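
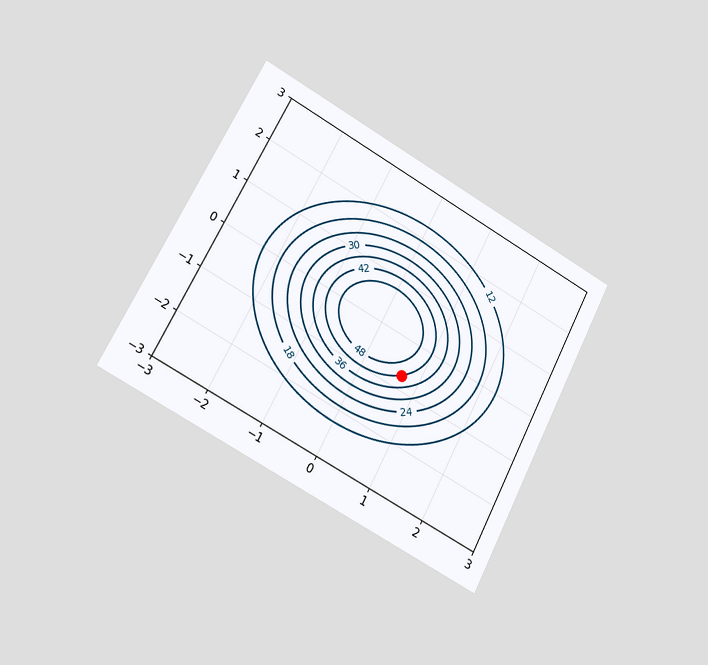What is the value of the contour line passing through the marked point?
42

The chart is tilted about 27° clockwise and viewed slightly from the left. The marked point sits on the contour labelled 42.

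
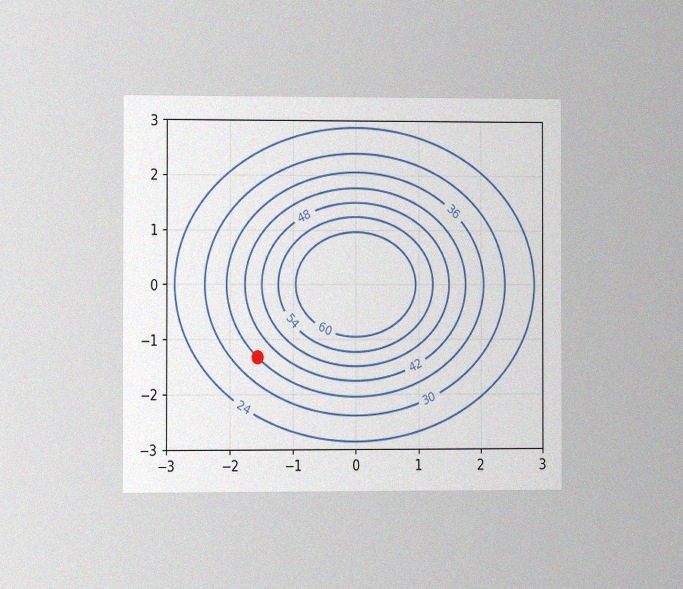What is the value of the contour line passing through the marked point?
The chart is viewed slightly from the left, with some photo noise. The marked point sits on the contour labelled 36.

36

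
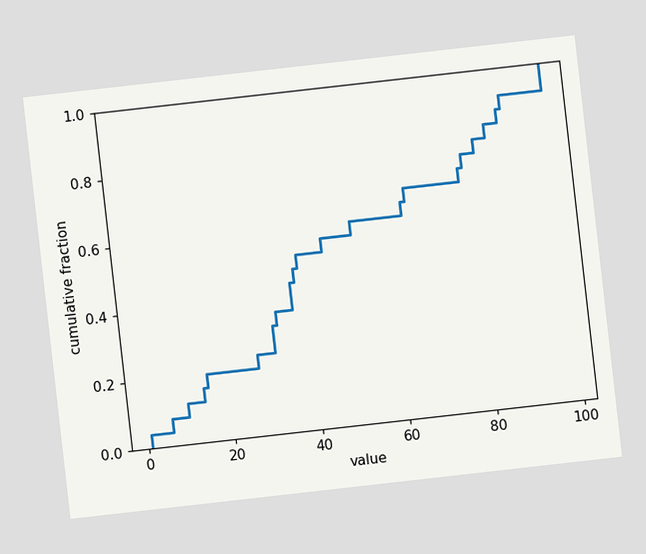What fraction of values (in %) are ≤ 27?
The chart is tilted about 6° counter-clockwise. At x=27 the ECDF step is at 24%.

24%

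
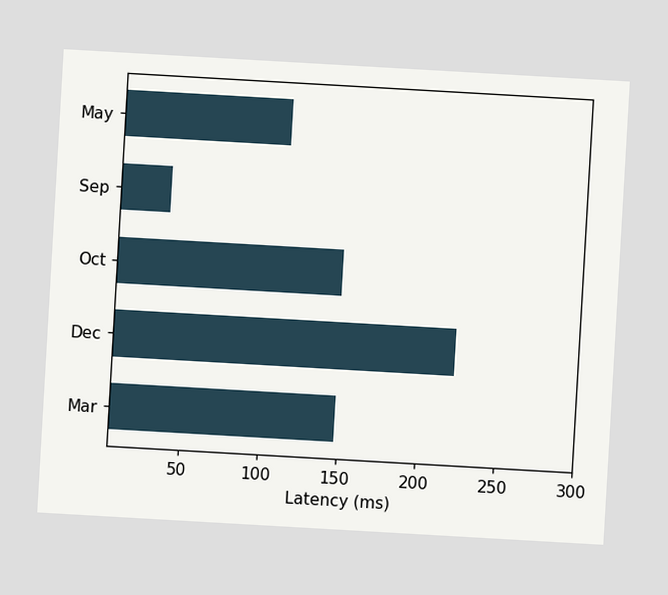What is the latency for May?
111ms

The chart is tilted about 3° clockwise. Reading along the chart's x-axis, the May bar reaches 111ms.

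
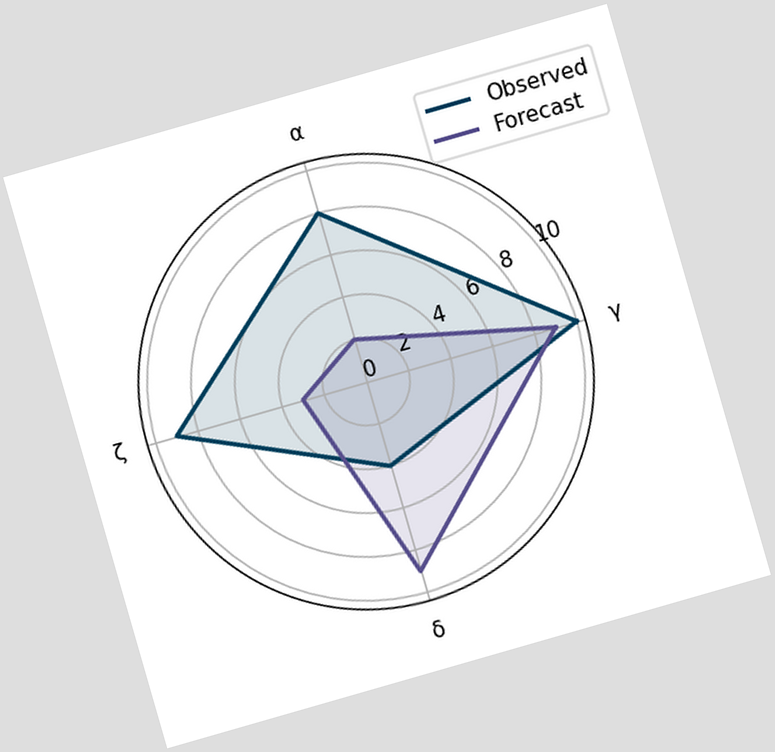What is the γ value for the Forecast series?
The chart is tilted about 16° counter-clockwise. On the γ axis, Forecast reaches 9.

9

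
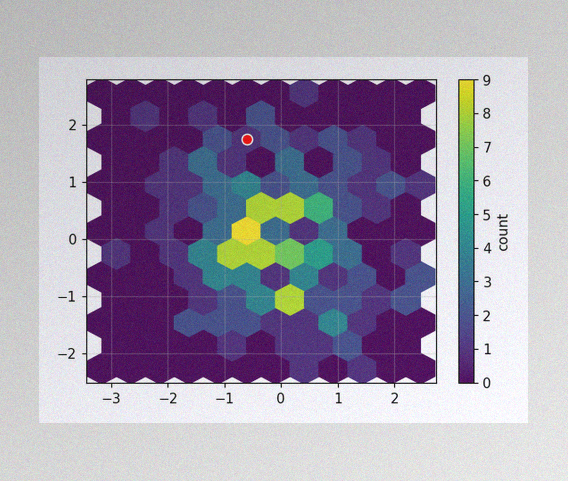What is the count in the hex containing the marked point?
The image has some photo noise and uneven lighting. The marked hex reads 1 on the colorbar.

1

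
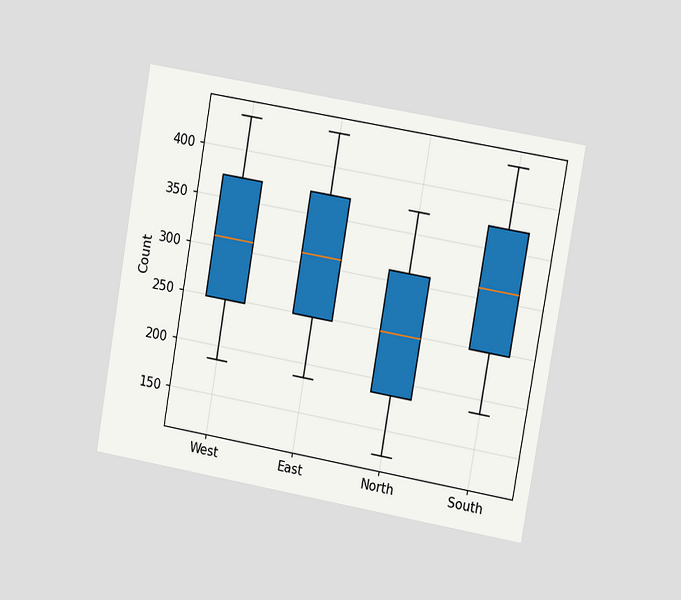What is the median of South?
310

The chart is tilted about 10° clockwise and viewed slightly from the right. The median line in the South box sits at 310.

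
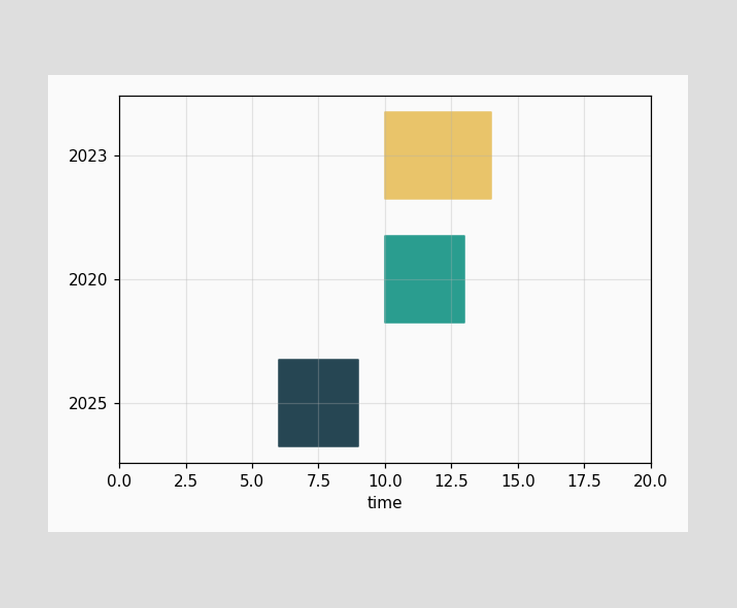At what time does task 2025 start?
The 2025 bar begins at t=6.

6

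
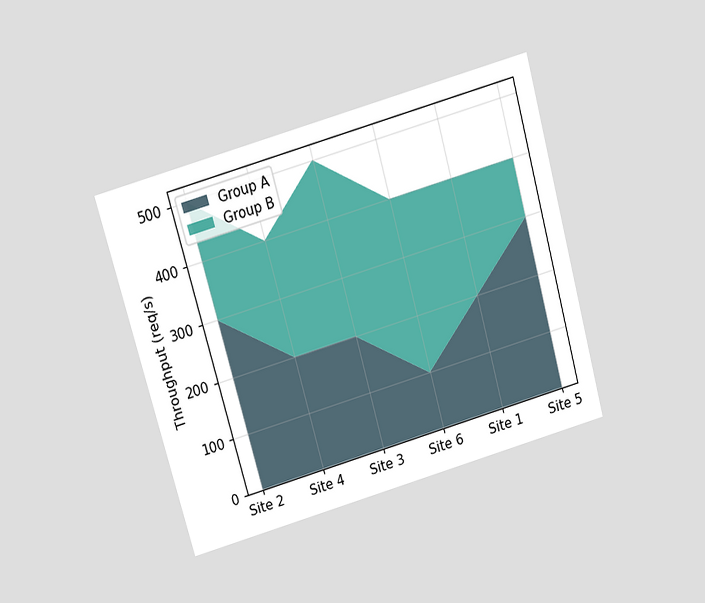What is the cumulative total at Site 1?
400req/s

The chart is tilted about 16° counter-clockwise and viewed slightly from above. The stacked total at Site 1 reaches 400req/s.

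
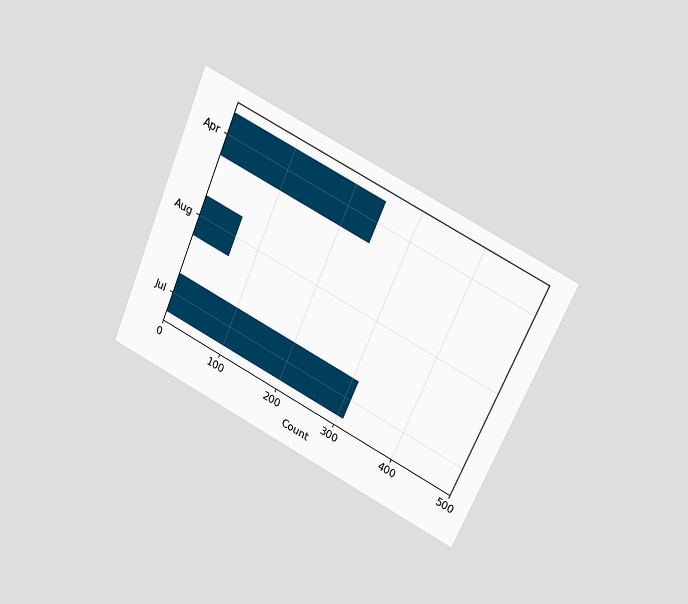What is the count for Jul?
310

The chart is tilted about 23° clockwise and viewed slightly from above. Reading along the chart's x-axis, the Jul bar reaches 310.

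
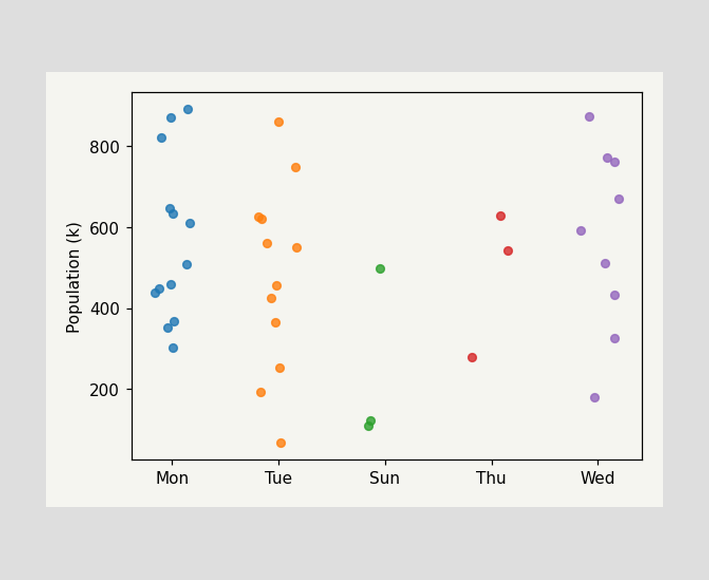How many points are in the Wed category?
Counting the markers in the Wed column gives 9.

9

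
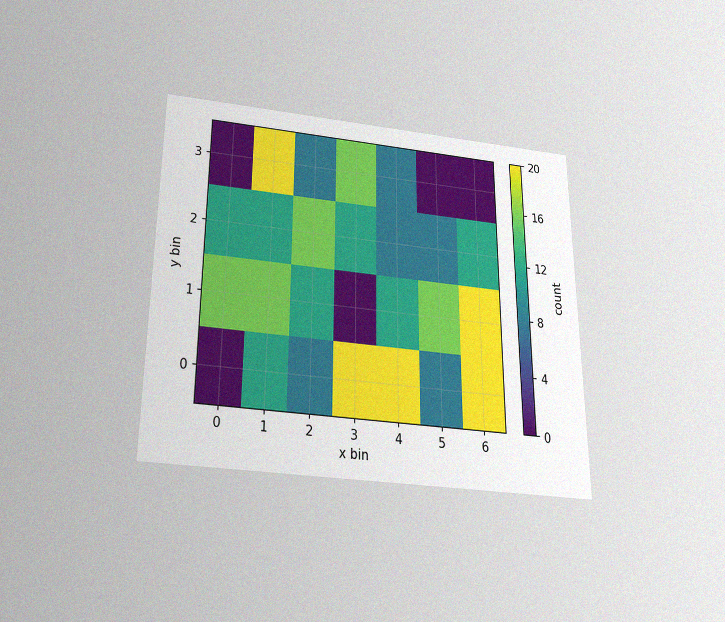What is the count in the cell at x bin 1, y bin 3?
The chart is viewed slightly from below, with some photo noise. Matching the cell (1, 3) against the colorbar gives 20.

20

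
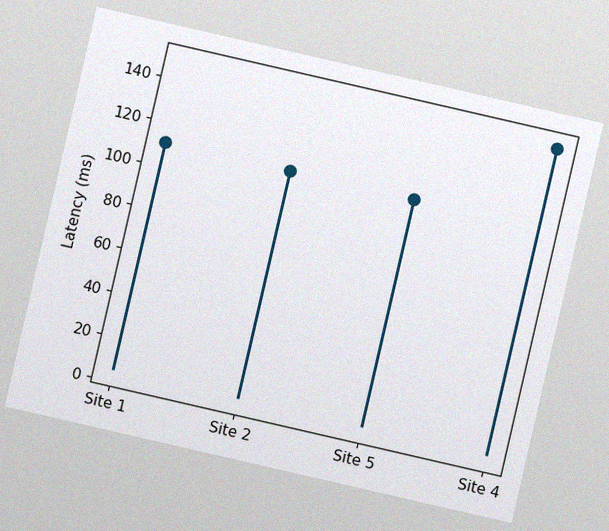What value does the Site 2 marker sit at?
The chart is tilted about 13° clockwise, with some photo noise. The Site 2 marker sits at 111ms.

111ms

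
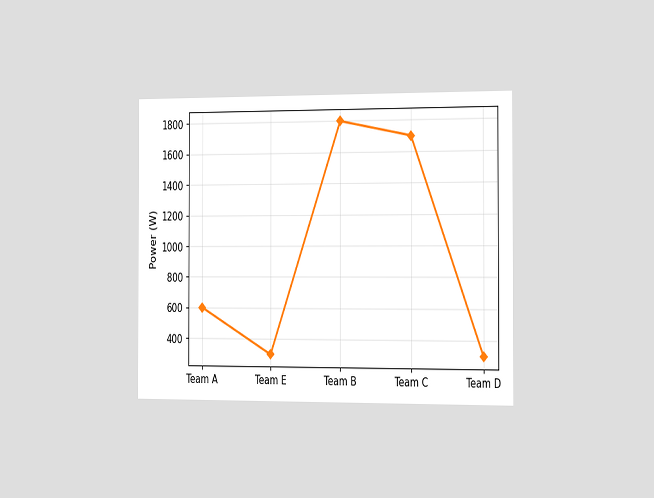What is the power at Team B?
1800W

The chart is viewed slightly from the right. At Team B, the line is at 1800W.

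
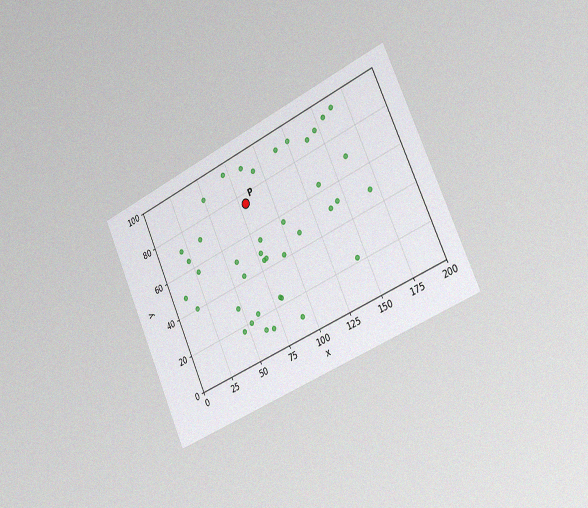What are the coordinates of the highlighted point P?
(80, 75)

The chart is tilted about 25° counter-clockwise and viewed slightly from the right, with some photo noise. Following the gridlines from P to each axis, P sits at (80, 75).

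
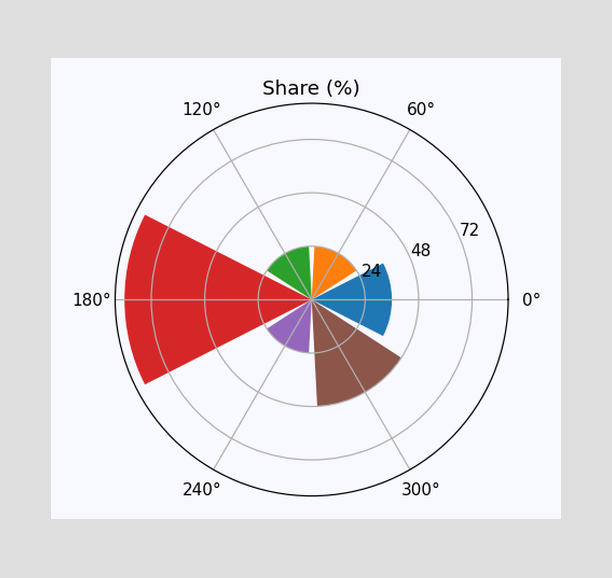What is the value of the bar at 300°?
The bar at 300° reaches 48% on the radial axis.

48%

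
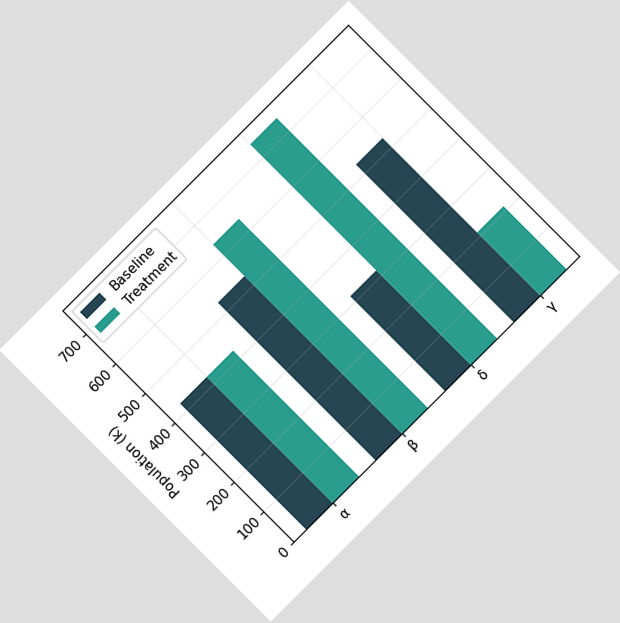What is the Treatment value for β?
636k

The chart is tilted about 45° counter-clockwise. The Treatment bar at β reaches 636k on the y-axis.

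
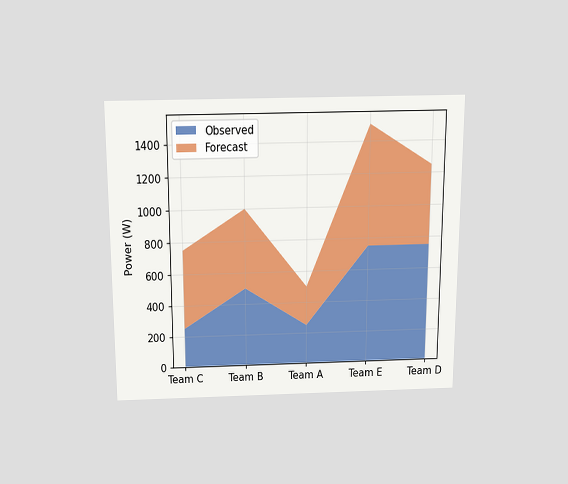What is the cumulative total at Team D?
The chart is viewed slightly from above. The stacked total at Team D reaches 1250W.

1250W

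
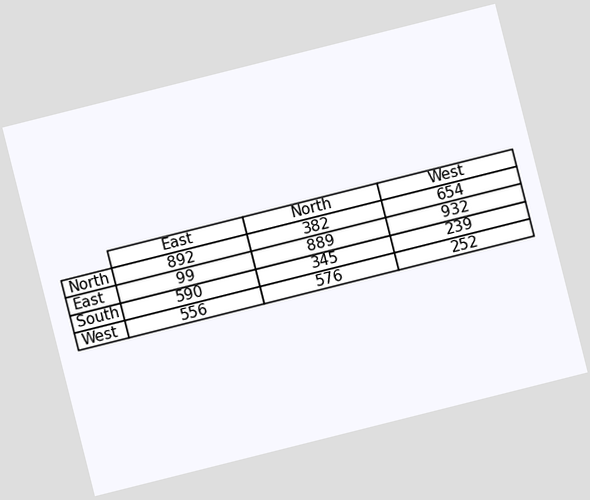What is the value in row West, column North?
The chart is tilted about 14° counter-clockwise. The (West, North) cell reads 576.

576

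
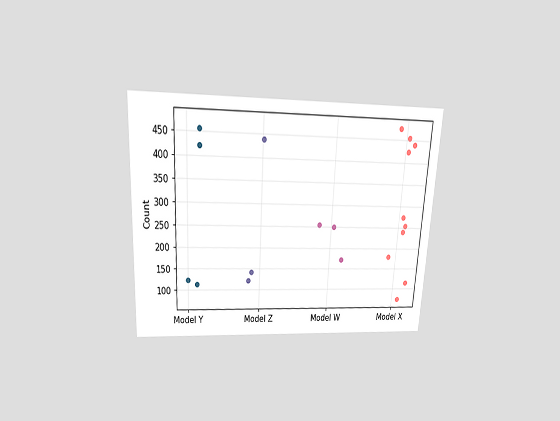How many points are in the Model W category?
3

The chart is tilted about 3° clockwise and viewed slightly from above. Counting the markers in the Model W column gives 3.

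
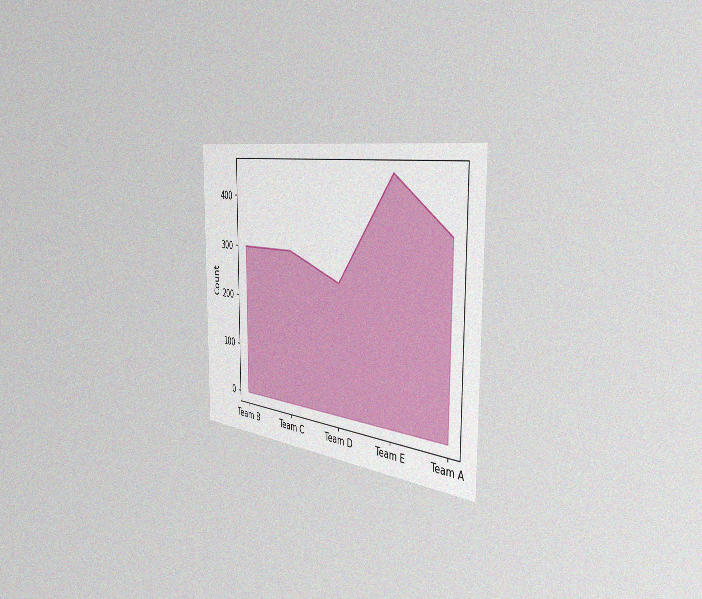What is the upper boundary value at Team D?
250

The chart is viewed slightly from the right, with some photo noise. At Team D the upper boundary is at 250.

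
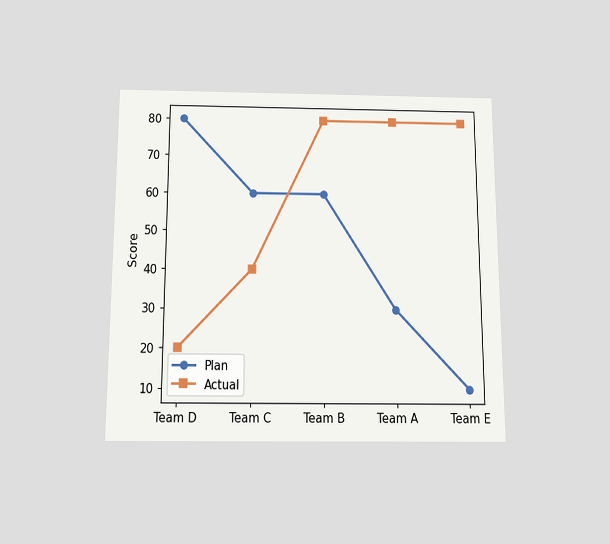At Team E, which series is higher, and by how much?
Actual, by 70

The chart is viewed slightly from below. At Team E, Actual sits above the other line by 70.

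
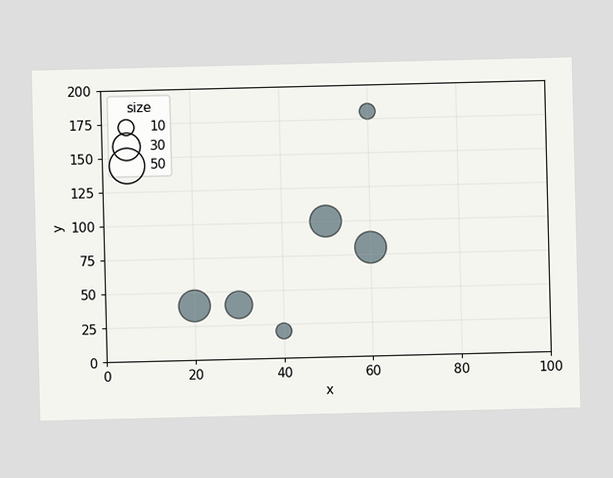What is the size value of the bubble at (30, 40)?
30

Matching the bubble at (30, 40) against the size legend gives 30.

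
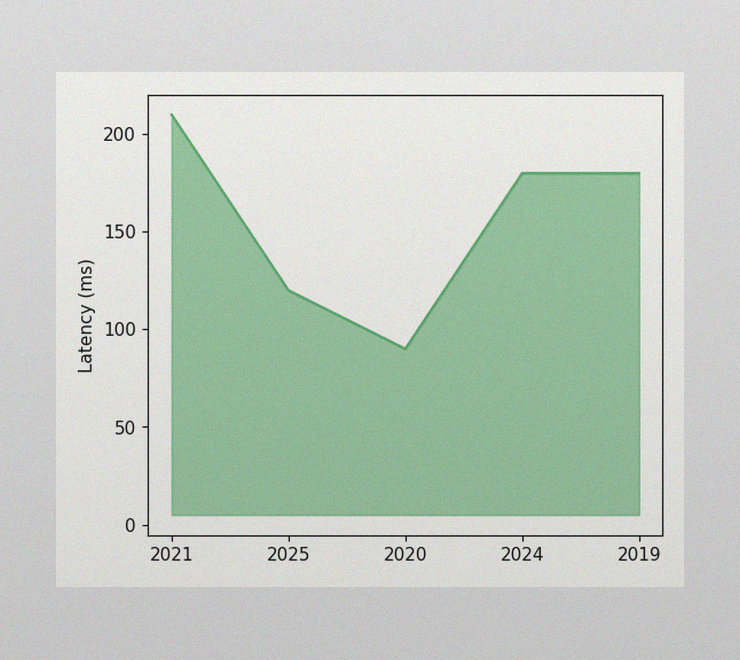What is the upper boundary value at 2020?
The image has some photo noise and uneven lighting. At 2020 the upper boundary is at 90ms.

90ms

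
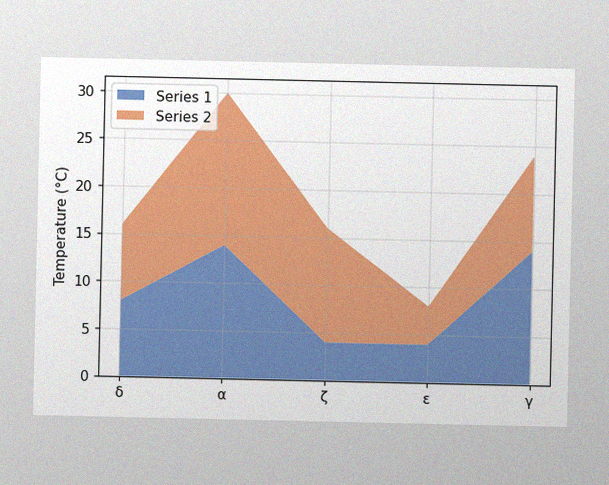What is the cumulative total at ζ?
16°C

The image has some photo noise and uneven lighting. The stacked total at ζ reaches 16°C.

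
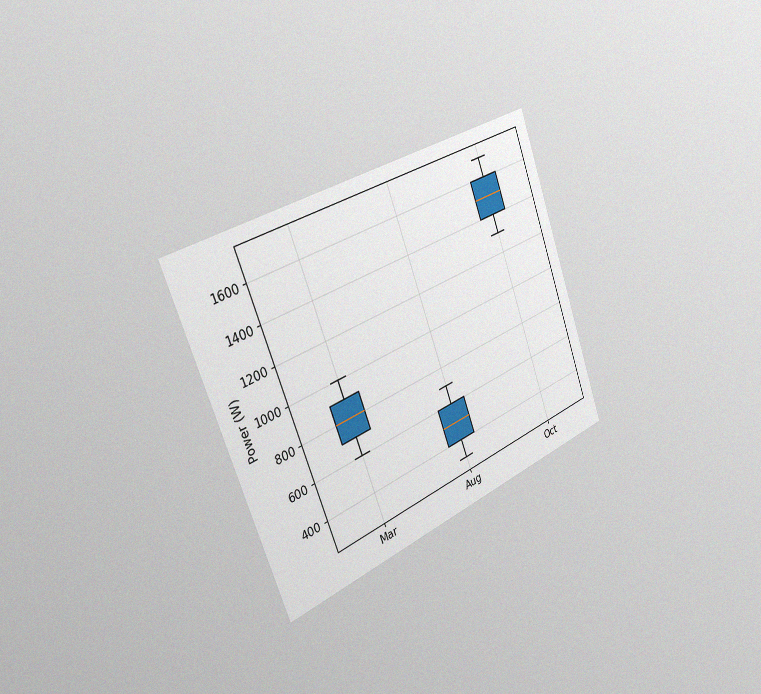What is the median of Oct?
The chart is tilted about 21° counter-clockwise and viewed slightly from the left, with some photo noise. The median line in the Oct box sits at 1500W.

1500W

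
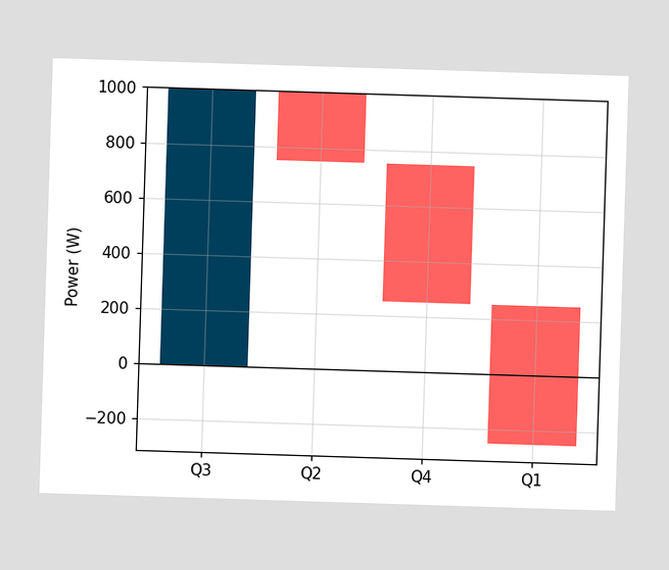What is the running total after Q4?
After Q4 the running total reaches 250W.

250W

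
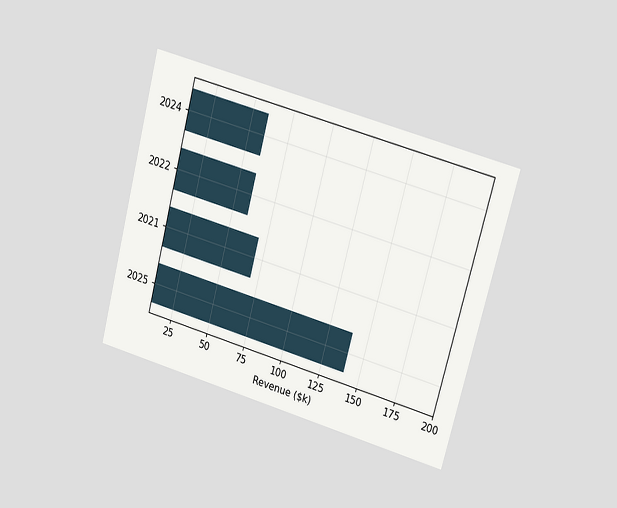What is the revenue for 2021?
The chart is tilted about 15° clockwise and viewed at a slight angle. Reading along the chart's x-axis, the 2021 bar reaches $70k.

$70k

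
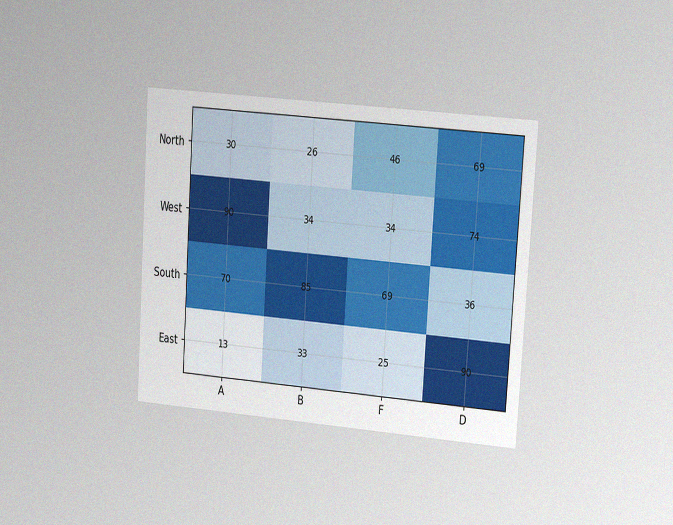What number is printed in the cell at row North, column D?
The chart is tilted about 4° clockwise and viewed slightly from the right, with some photo noise. The (North, D) cell reads 69.

69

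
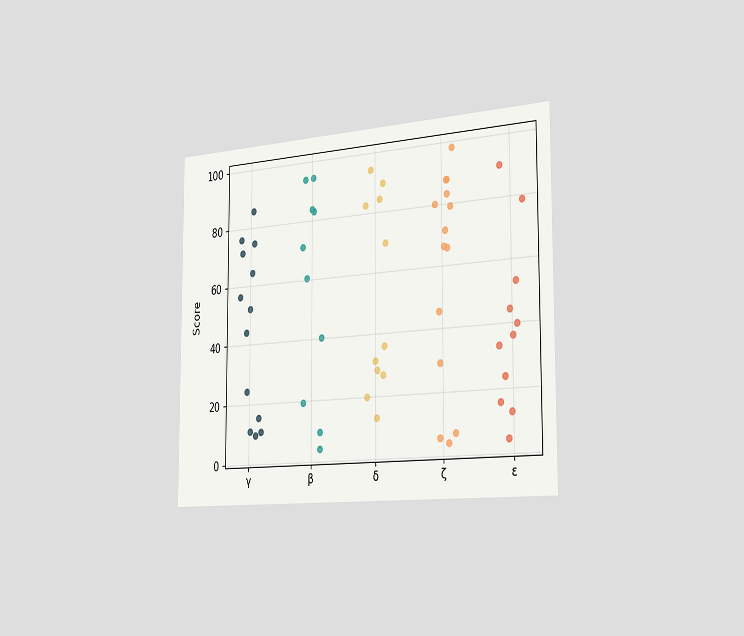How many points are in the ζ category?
The chart is viewed slightly from the right. Counting the markers in the ζ column gives 14.

14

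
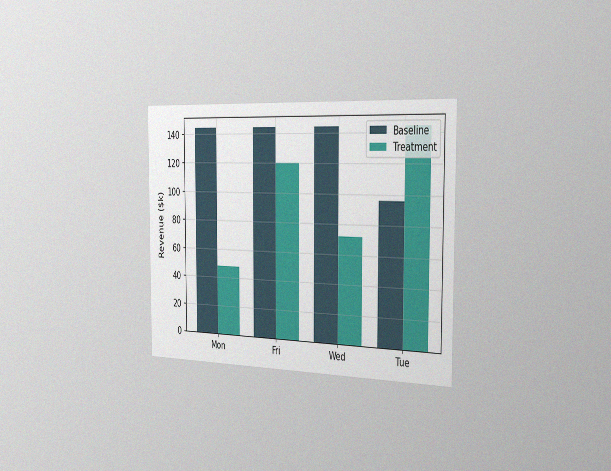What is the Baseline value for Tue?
$96k

The chart is viewed slightly from the right, with some photo noise. The Baseline bar at Tue reaches $96k on the y-axis.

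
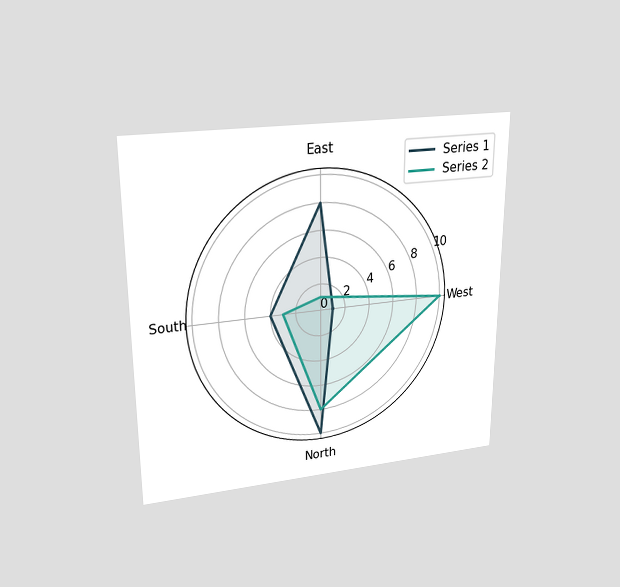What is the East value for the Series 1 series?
The chart is viewed slightly from above. On the East axis, Series 1 reaches 8.

8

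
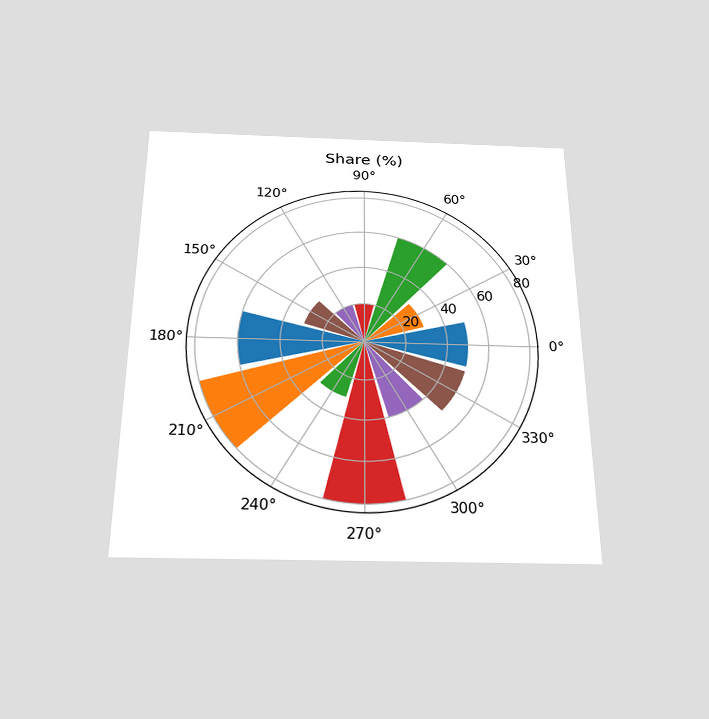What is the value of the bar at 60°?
The chart is viewed slightly from below. The bar at 60° reaches 60% on the radial axis.

60%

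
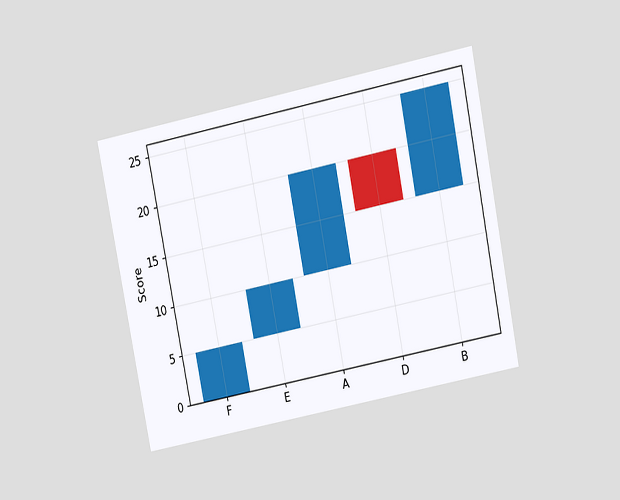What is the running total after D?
15

The chart is tilted about 11° counter-clockwise and viewed at a slight angle. After D the running total reaches 15.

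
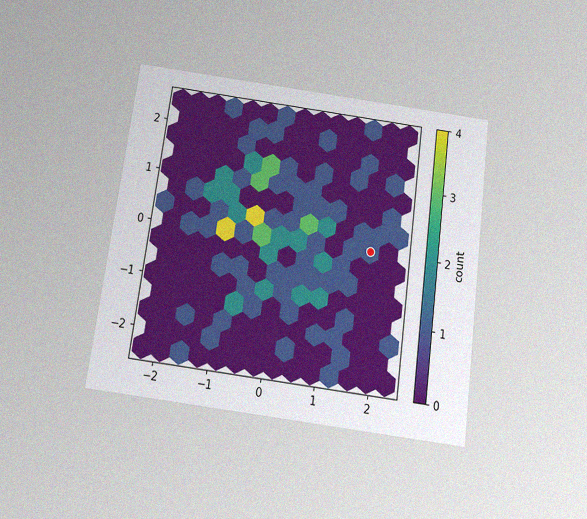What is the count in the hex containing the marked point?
The chart is tilted about 8° clockwise and viewed slightly from below, with some photo noise. The marked hex reads 1 on the colorbar.

1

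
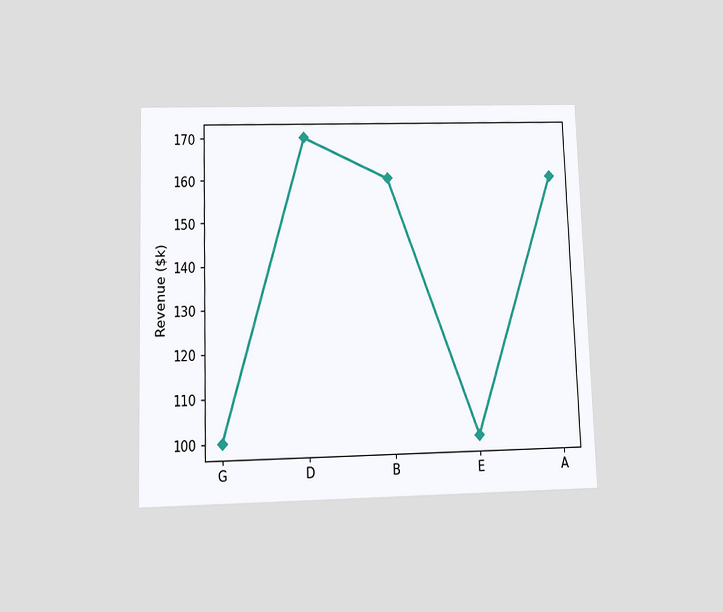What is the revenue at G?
$100k

The chart is viewed slightly from below. At G, the line is at $100k.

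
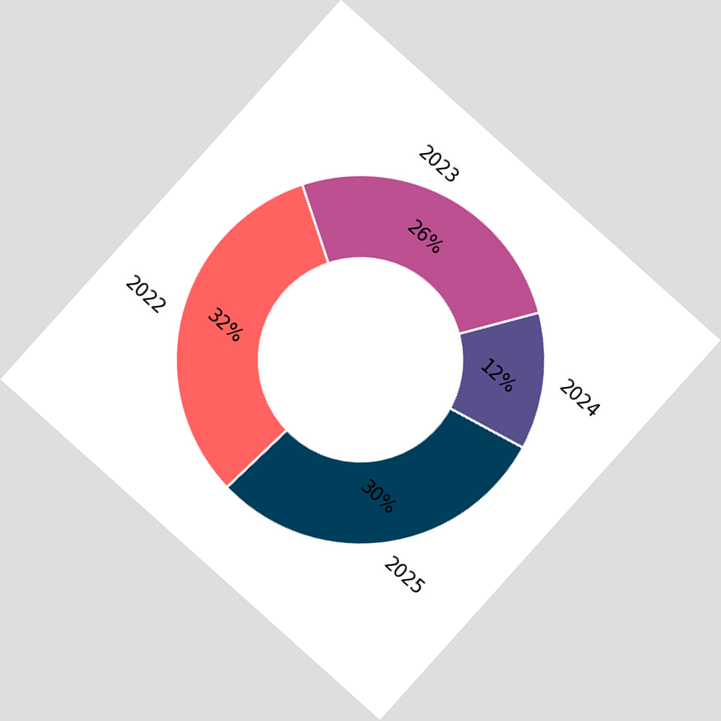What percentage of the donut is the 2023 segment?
26%

The chart is tilted about 42° clockwise. The 2023 segment takes up 26% of the ring.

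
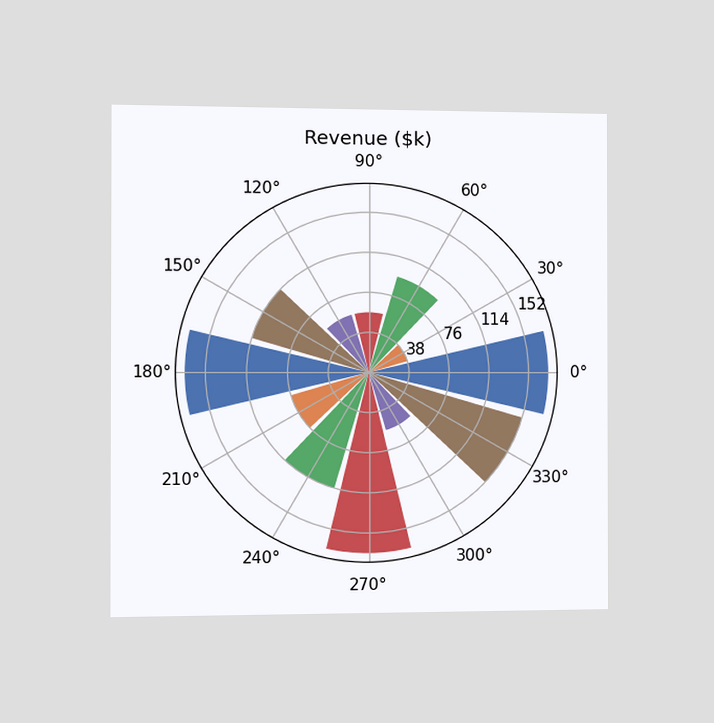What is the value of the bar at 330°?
$152k

The chart is viewed slightly from the left. The bar at 330° reaches $152k on the radial axis.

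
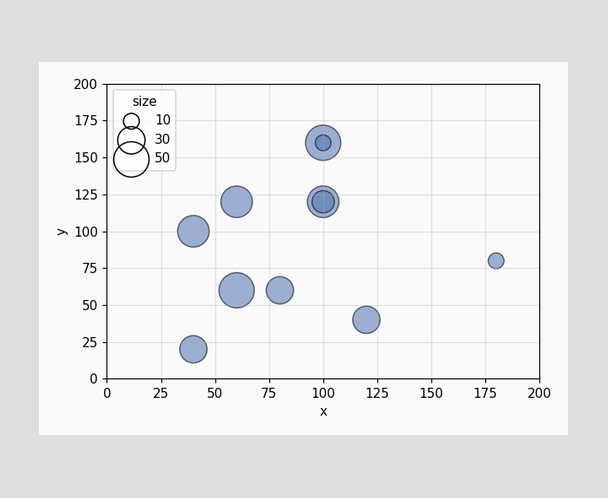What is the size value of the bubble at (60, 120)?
40

Matching the bubble at (60, 120) against the size legend gives 40.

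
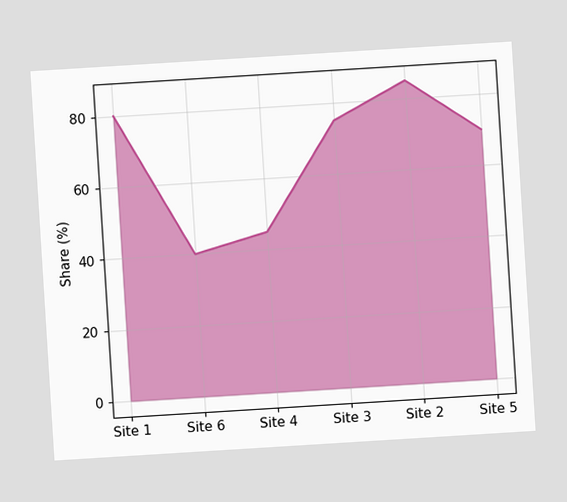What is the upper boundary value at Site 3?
The chart is tilted about 4° counter-clockwise. At Site 3 the upper boundary is at 75%.

75%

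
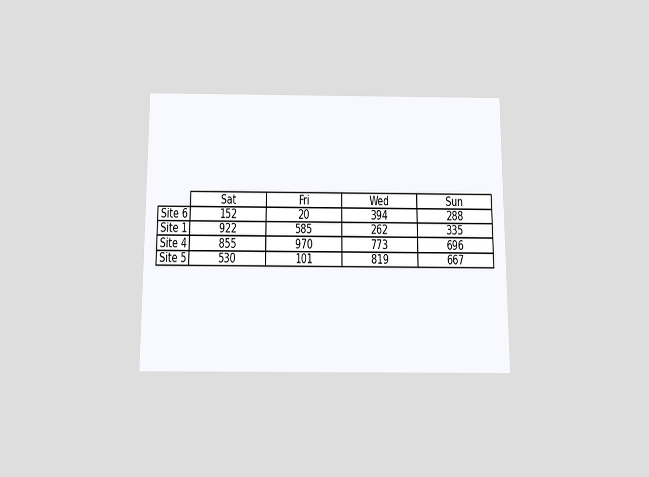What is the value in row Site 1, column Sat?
922

The chart is viewed slightly from below. The (Site 1, Sat) cell reads 922.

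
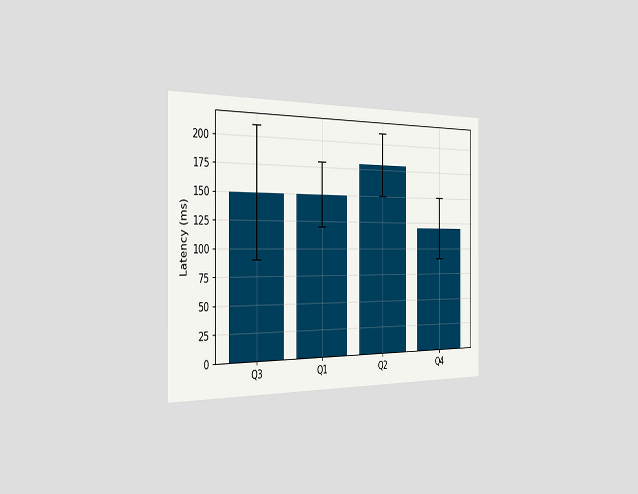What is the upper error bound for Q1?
180ms

The chart is viewed slightly from the left. The Q1 bar's upper whisker reaches 180ms.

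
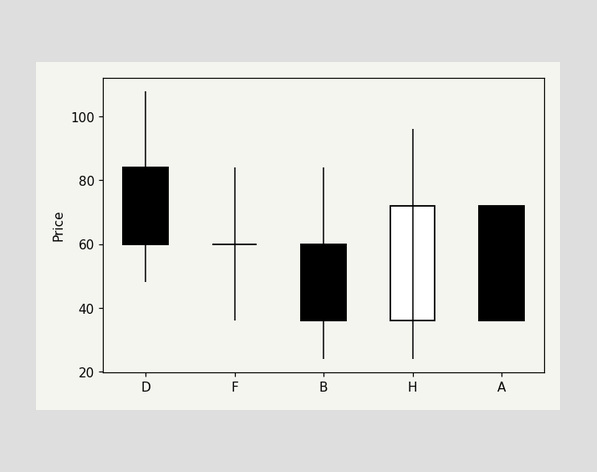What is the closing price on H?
The H candle closes at 72.

72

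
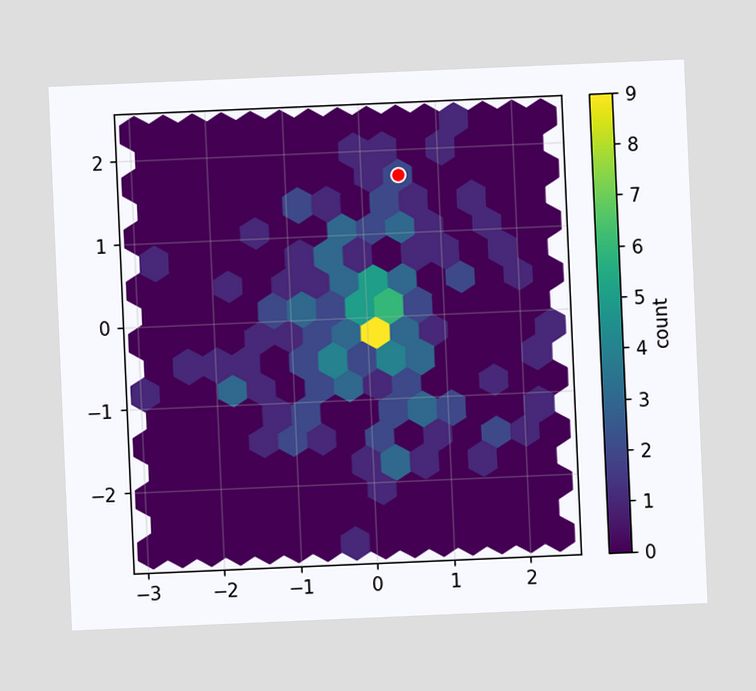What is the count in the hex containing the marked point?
The chart is tilted about 2° counter-clockwise. The marked hex reads 2 on the colorbar.

2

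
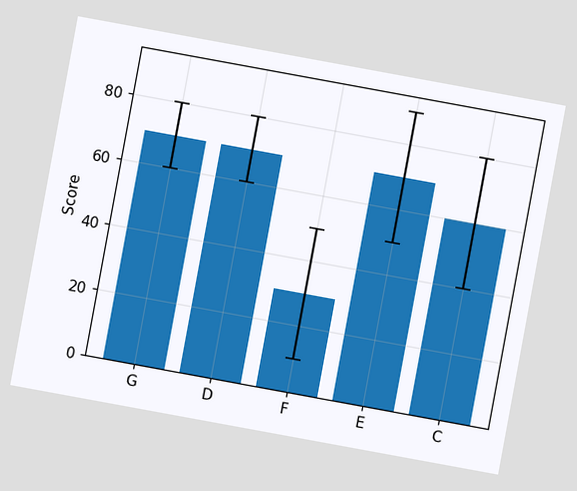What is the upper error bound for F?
50

The chart is tilted about 10° clockwise. The F bar's upper whisker reaches 50.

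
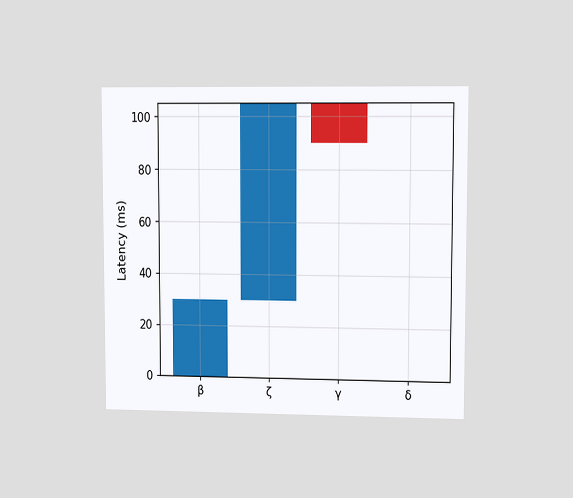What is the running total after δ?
The chart is viewed at a slight angle. After δ the running total reaches 90ms.

90ms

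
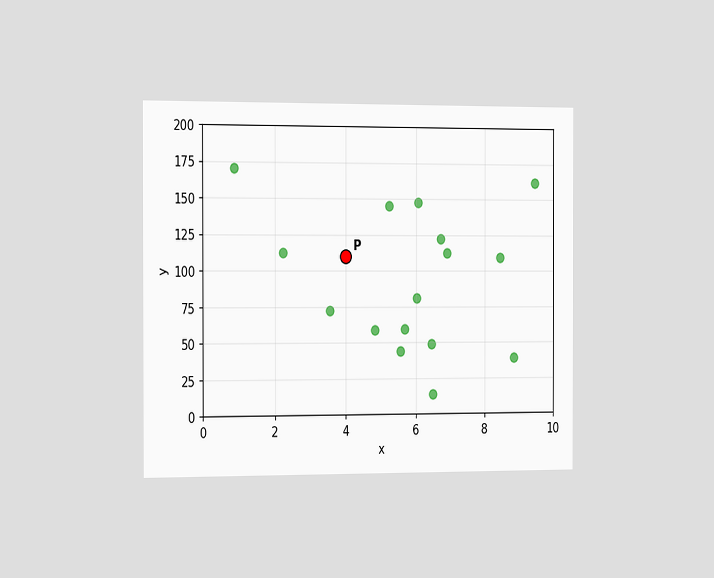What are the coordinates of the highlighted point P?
The chart is viewed slightly from the left. Following the gridlines from P to each axis, P sits at (4, 110).

(4, 110)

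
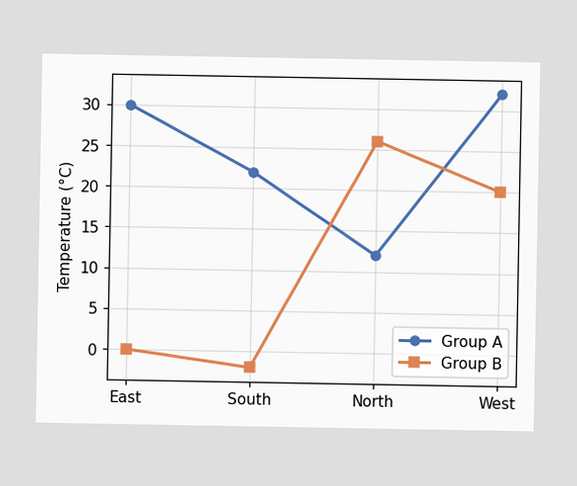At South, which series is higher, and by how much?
Group A, by 24°C

At South, Group A sits above the other line by 24°C.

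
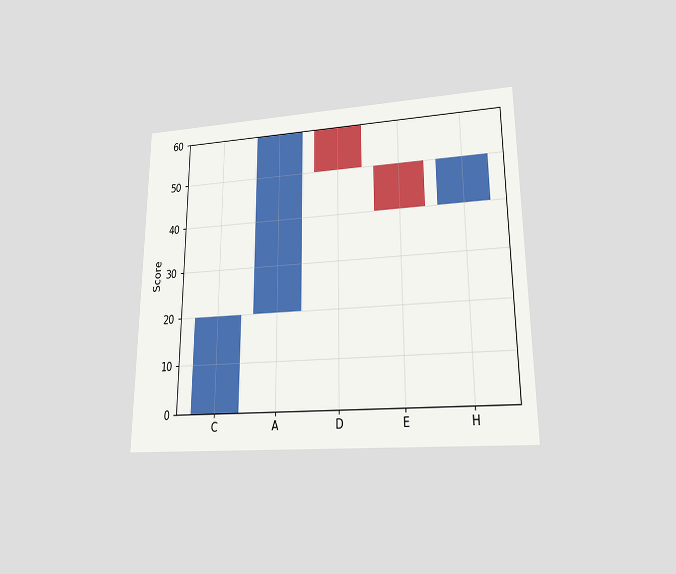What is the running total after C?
20

The chart is viewed at a slight angle. After C the running total reaches 20.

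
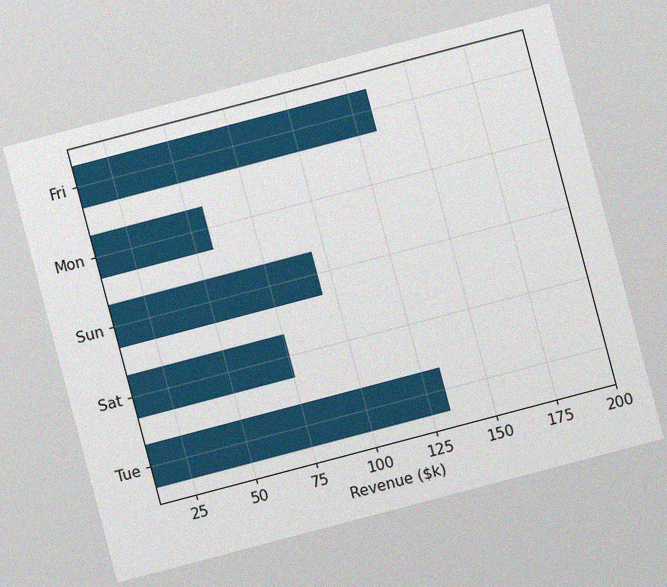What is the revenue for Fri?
$133k

The chart is tilted about 15° counter-clockwise, with some photo noise. Reading along the chart's x-axis, the Fri bar reaches $133k.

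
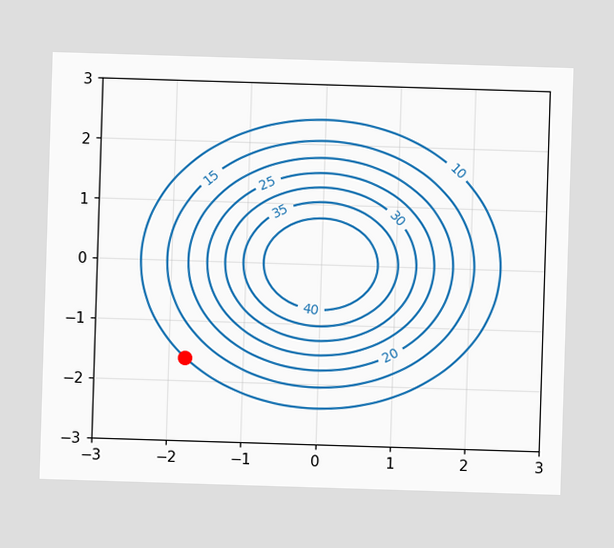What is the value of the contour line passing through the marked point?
10

The marked point sits on the contour labelled 10.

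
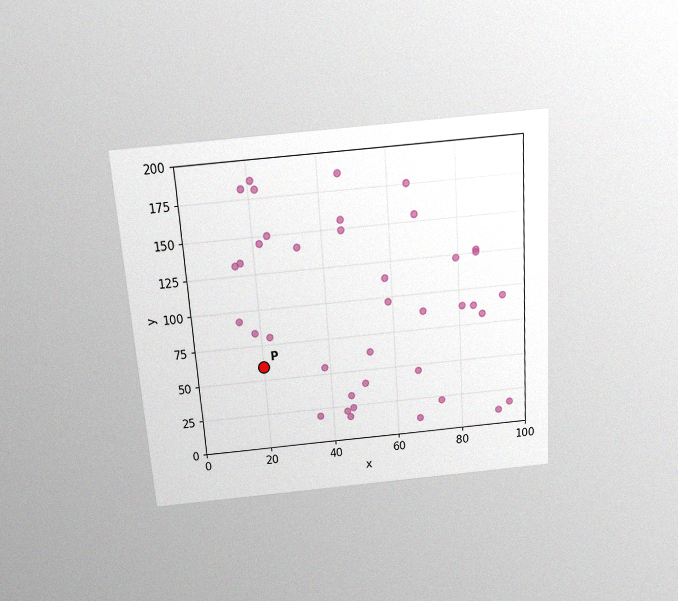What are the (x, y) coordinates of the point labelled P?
(20, 60)

The chart is tilted about 4° counter-clockwise and viewed slightly from above, with some photo noise. Following the gridlines from P to each axis, P sits at (20, 60).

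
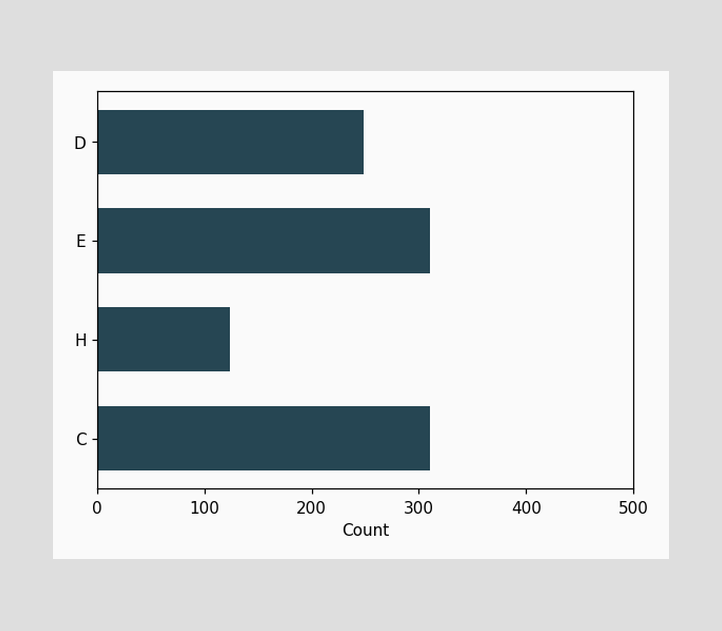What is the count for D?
Reading along the chart's x-axis, the D bar reaches 248.

248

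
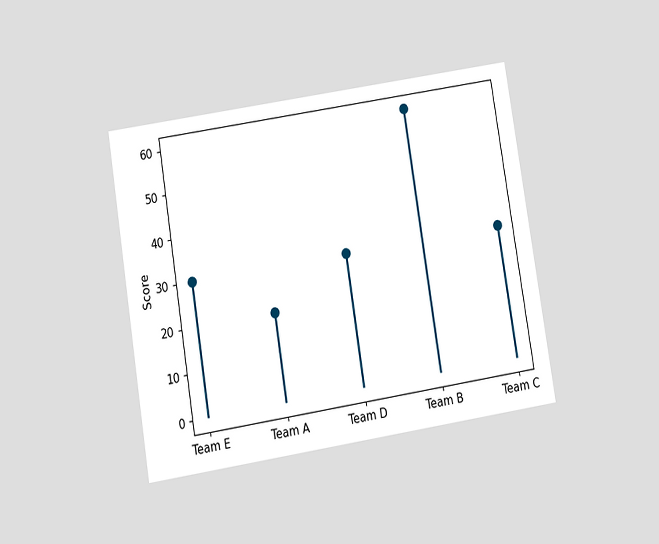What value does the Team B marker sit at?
60

The chart is tilted about 9° counter-clockwise and viewed slightly from below. The Team B marker sits at 60.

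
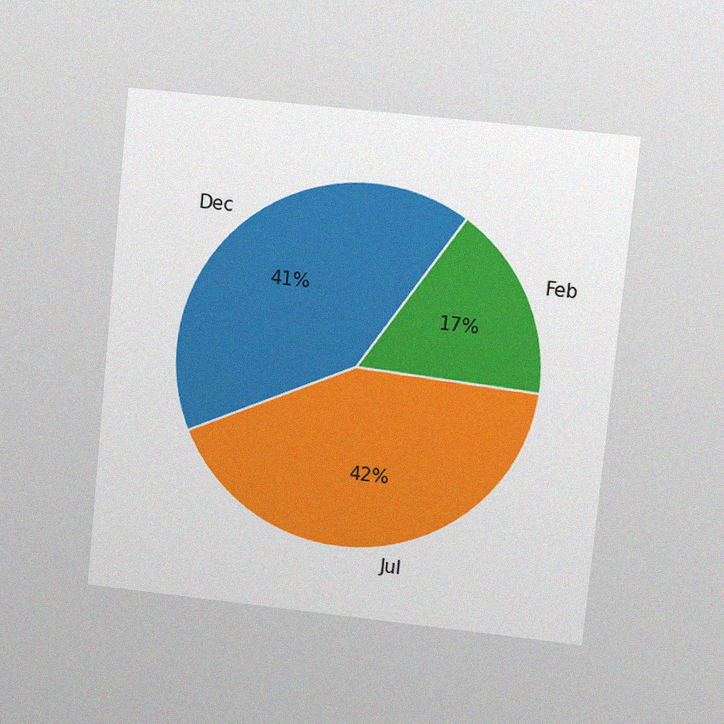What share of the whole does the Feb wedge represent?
17%

The chart is tilted about 6° clockwise and viewed at a slight angle, with some photo noise. The Feb slice takes up 17% of the pie.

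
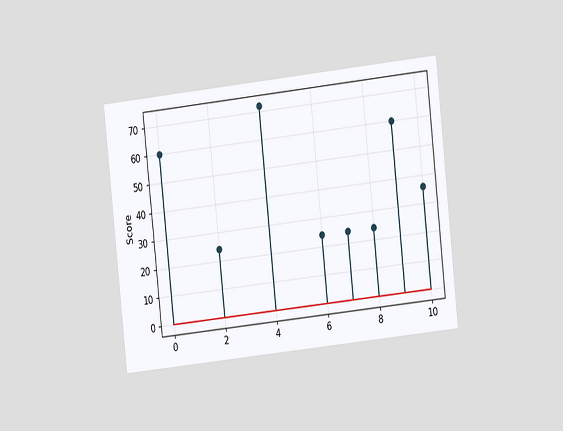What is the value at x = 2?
24

The chart is tilted about 6° counter-clockwise and viewed at a slight angle. The stem at x=2 reaches 24.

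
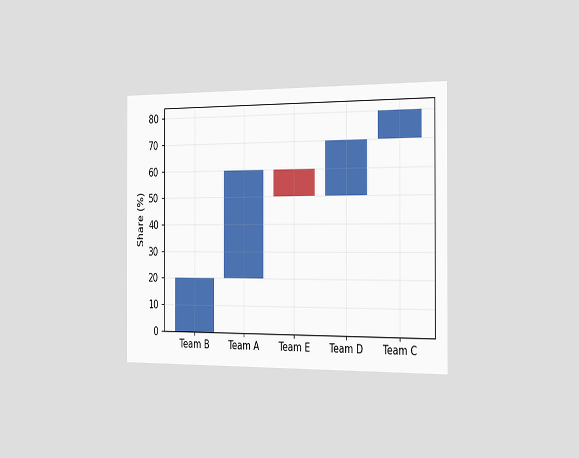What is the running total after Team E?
50%

The chart is viewed slightly from the right. After Team E the running total reaches 50%.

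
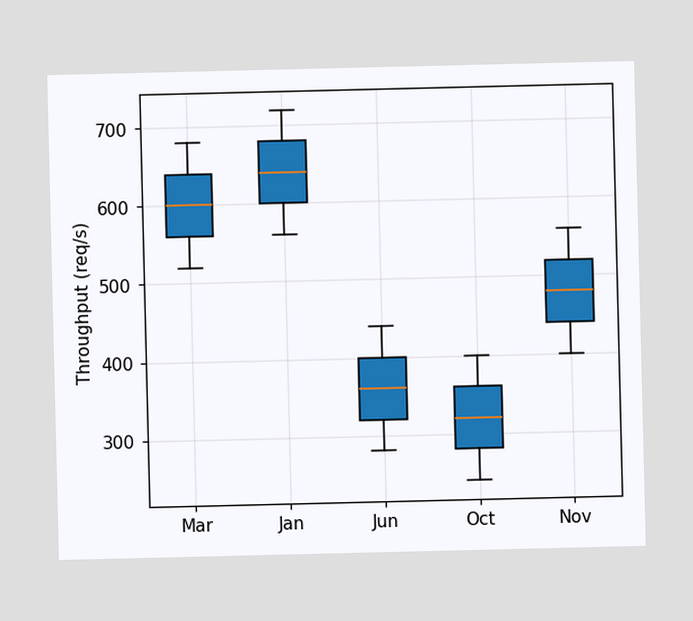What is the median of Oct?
The median line in the Oct box sits at 320req/s.

320req/s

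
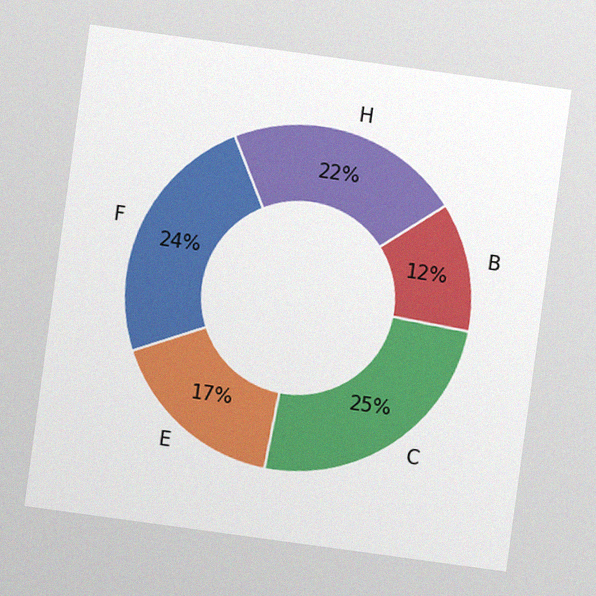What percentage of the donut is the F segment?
24%

The chart is tilted about 8° clockwise, with some photo noise. The F segment takes up 24% of the ring.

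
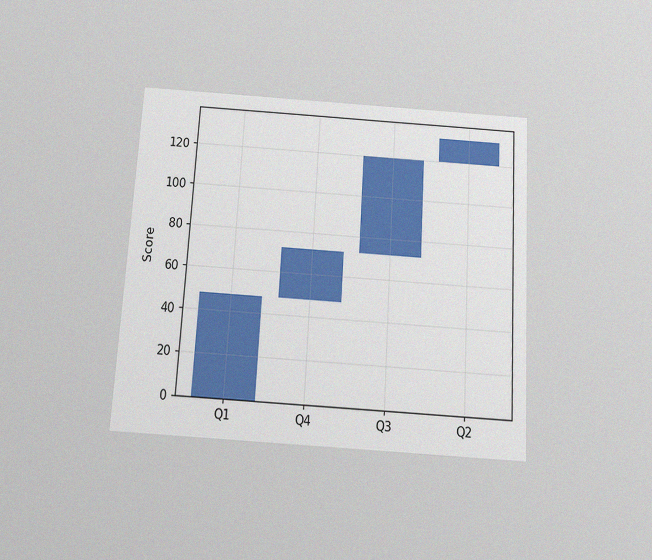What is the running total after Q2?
132

The chart is tilted about 3° clockwise and viewed slightly from below, with some photo noise. After Q2 the running total reaches 132.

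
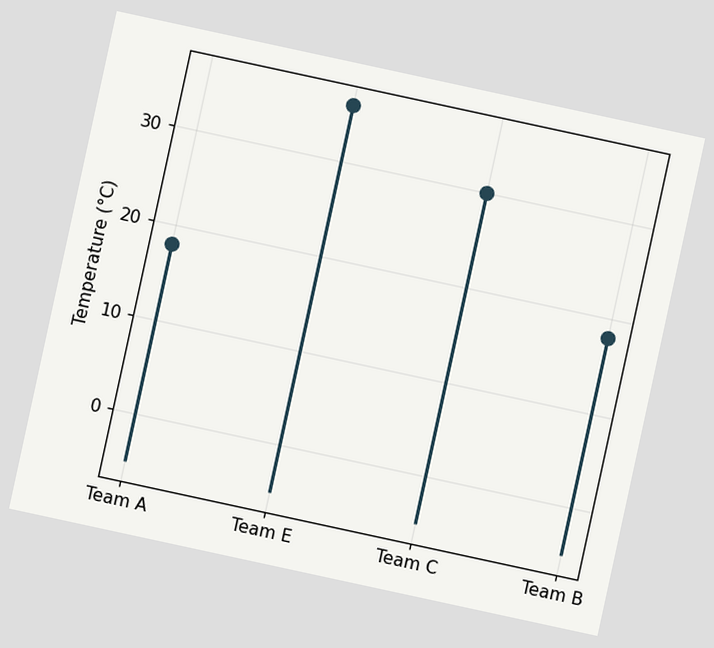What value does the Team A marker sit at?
18°C

The chart is tilted about 12° clockwise. The Team A marker sits at 18°C.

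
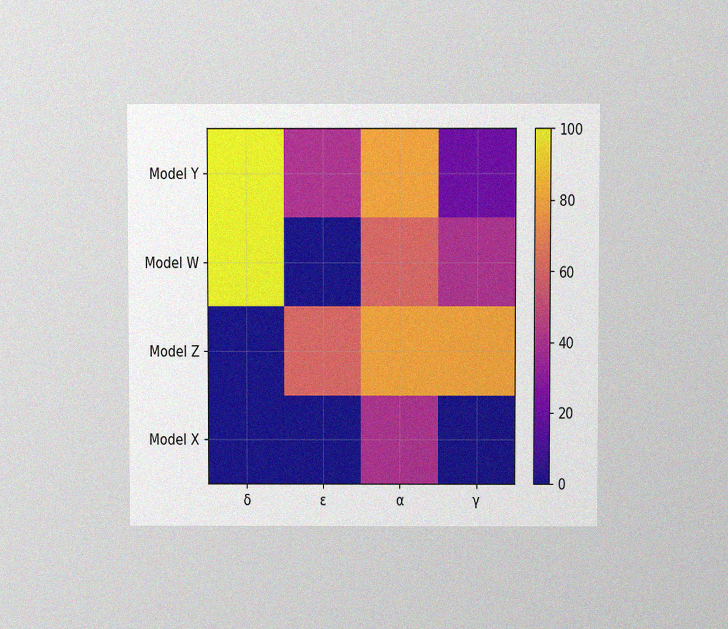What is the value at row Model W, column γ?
The chart is viewed at a slight angle, with some photo noise. Matching cell (Model W, γ) against the colorbar gives 40.

40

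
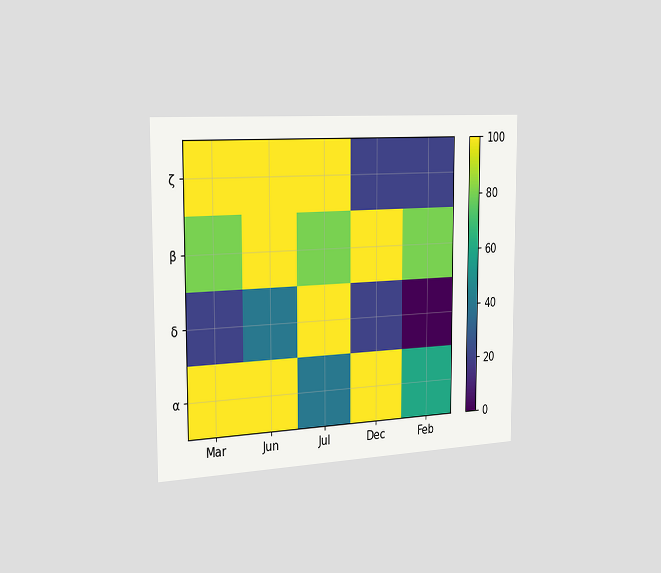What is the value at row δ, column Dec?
The chart is viewed slightly from the left. Matching cell (δ, Dec) against the colorbar gives 20.

20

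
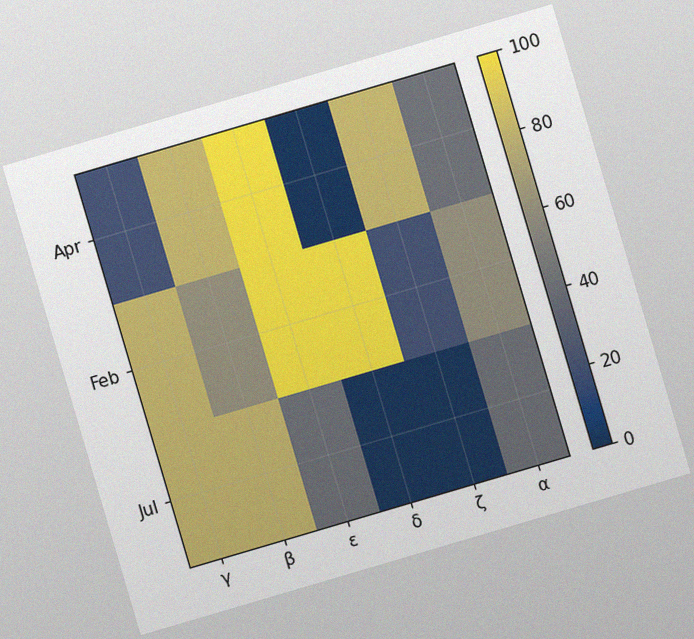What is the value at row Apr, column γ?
The chart is tilted about 16° counter-clockwise, with some photo noise. Matching cell (Apr, γ) against the colorbar gives 20.

20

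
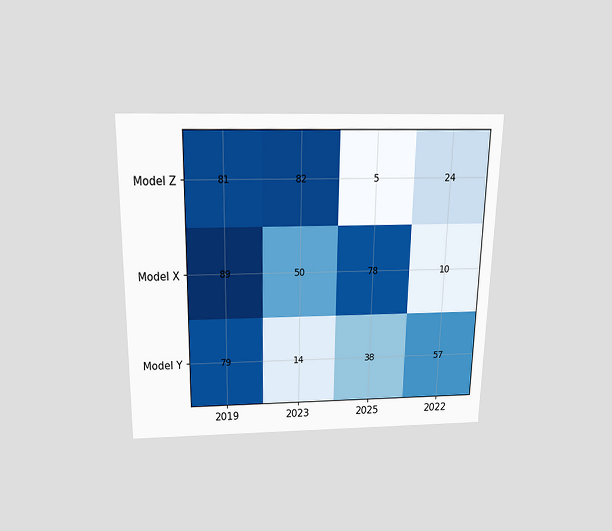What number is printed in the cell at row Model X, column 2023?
50

The chart is viewed slightly from above. The (Model X, 2023) cell reads 50.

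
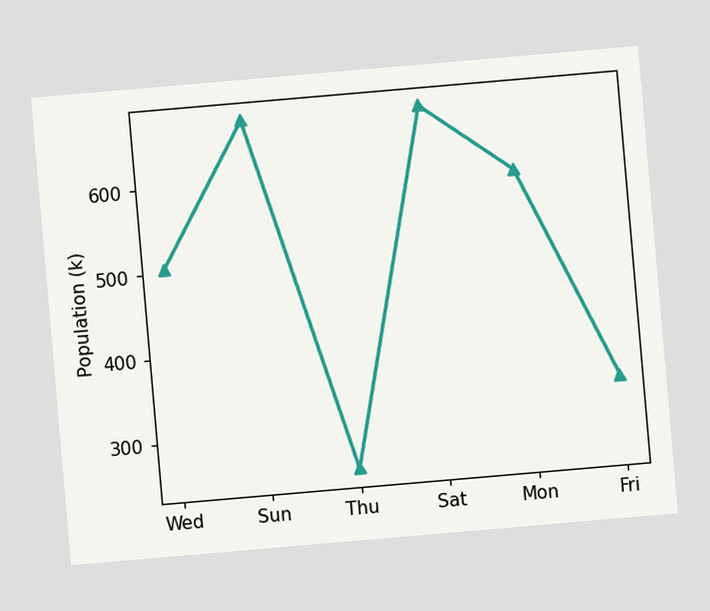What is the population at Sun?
The chart is tilted about 5° counter-clockwise. At Sun, the line is at 672k.

672k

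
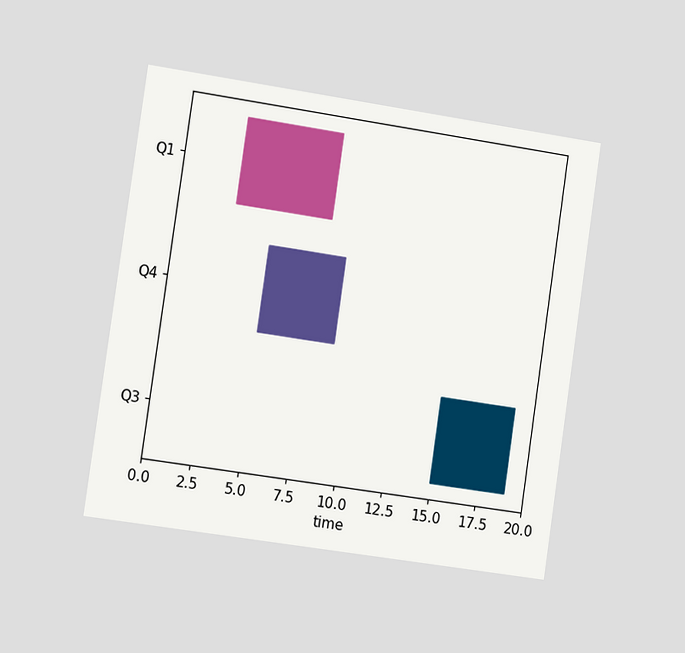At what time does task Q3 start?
The chart is tilted about 8° clockwise and viewed slightly from the left. The Q3 bar begins at t=15.

15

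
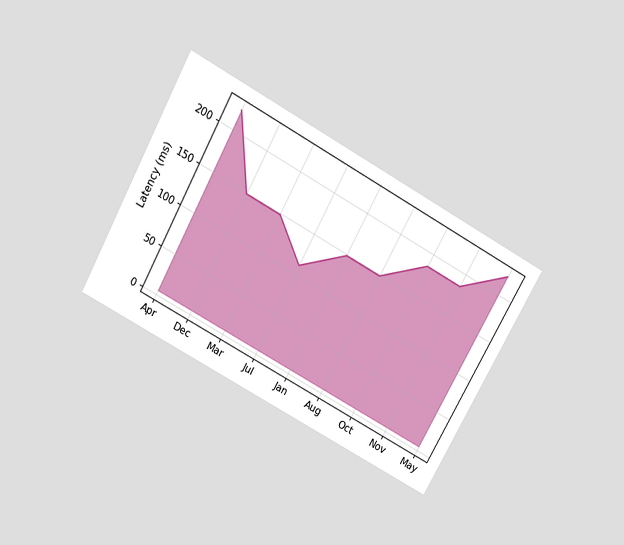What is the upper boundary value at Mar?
148ms

The chart is tilted about 29° clockwise and viewed slightly from above. At Mar the upper boundary is at 148ms.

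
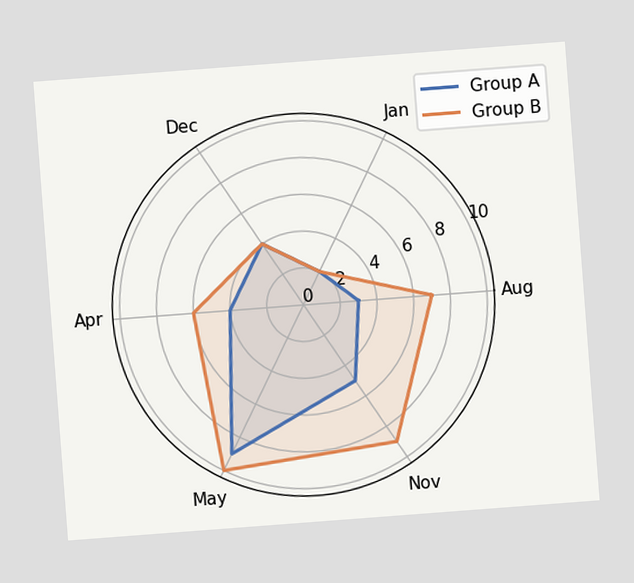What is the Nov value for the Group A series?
The chart is tilted about 4° counter-clockwise. On the Nov axis, Group A reaches 5.

5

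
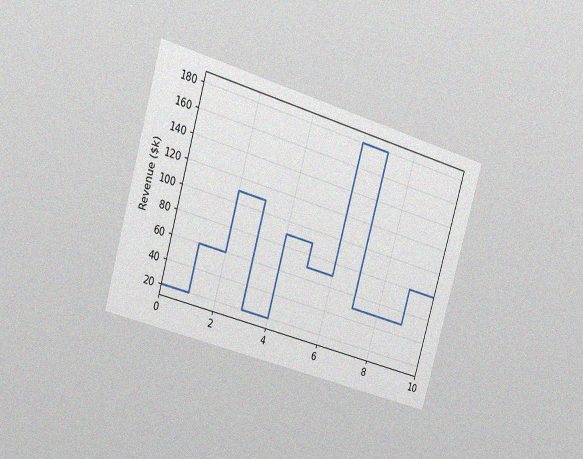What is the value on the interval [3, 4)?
$20k

The chart is tilted about 16° clockwise and viewed at a slight angle, with some photo noise. On [3, 4) the step sits at $20k.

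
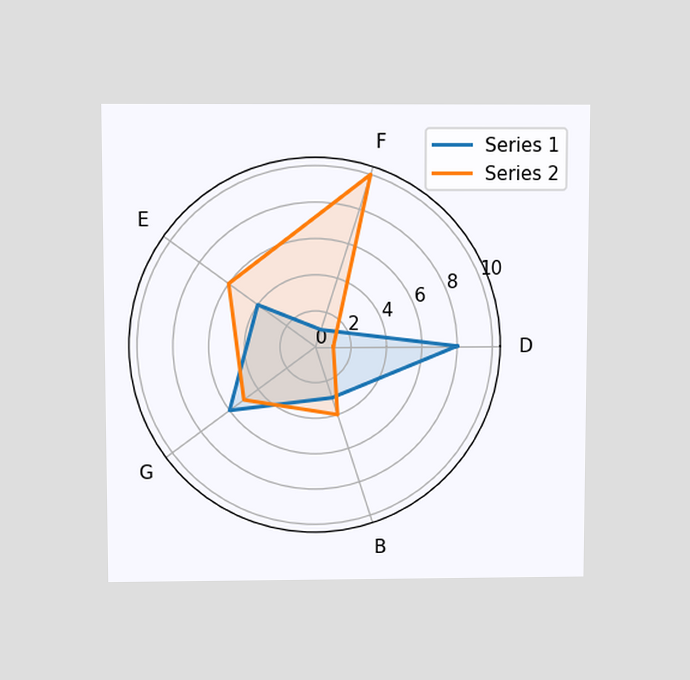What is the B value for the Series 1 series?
3

The chart is viewed slightly from above. On the B axis, Series 1 reaches 3.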